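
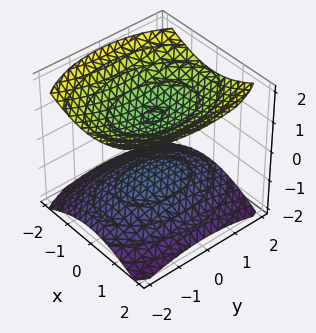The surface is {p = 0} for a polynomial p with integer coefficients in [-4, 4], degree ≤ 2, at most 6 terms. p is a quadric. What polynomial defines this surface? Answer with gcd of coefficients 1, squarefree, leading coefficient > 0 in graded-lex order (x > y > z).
2*x^2 + y^2 - 3*z^2 + 3

(a) I count 2 distinct pieces.
(b) Degree: two separate bowl-shaped sheets opening away from each other; a quadric, so deg p = 2.
(c) Symmetries: mirror symmetry z ↦ −z ⇒ only even powers of z; mirror symmetry x ↦ −x ⇒ only even powers of x; mirror symmetry y ↦ −y ⇒ only even powers of y.
(d) From the axis intercepts and sections: the z-axis gridline crossings are at z ∈ {-1, 1}; no y-intercept at any integer in the box; no x-intercept at any integer in the box.
(e) Assembling these constraints gives the stated polynomial.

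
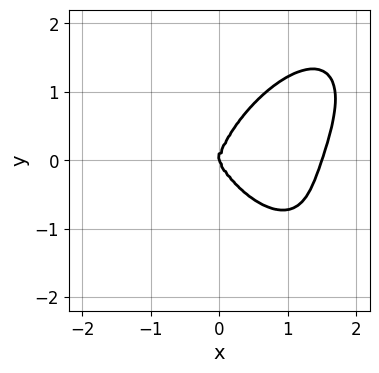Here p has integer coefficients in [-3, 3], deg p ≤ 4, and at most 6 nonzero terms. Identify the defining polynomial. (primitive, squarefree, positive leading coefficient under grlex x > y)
2*x^4 + y^4 - 3*x^3 - x^2*y

1. Degree: a generic line meets the curve in up to 4 points, so deg p = 4.
2. Observable constraints: it meets the x-axis at x = 0 (among the integer gridlines); it crosses the y-axis at the gridline y = 0.
3. Together with the visible shape, these determine p as stated.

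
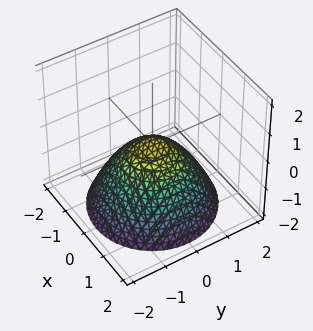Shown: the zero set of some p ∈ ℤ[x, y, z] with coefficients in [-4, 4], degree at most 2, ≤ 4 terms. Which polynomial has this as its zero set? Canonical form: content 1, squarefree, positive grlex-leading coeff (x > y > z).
First, deg p = 2. A paraboloid; a quadric.
Then, symmetries: the surface is invariant under rotation about z: p = q(x² + y², z).
Next, reading off the gridlines: it meets the y-axis at y = 0 (among the integer gridlines); it meets the z-axis at z = 0 (among the integer gridlines); a circular section at z = -2 has radius between 1 and 2.
Finally, together with the visible shape, these determine p as stated.

2*x^2 + 2*y^2 + 3*z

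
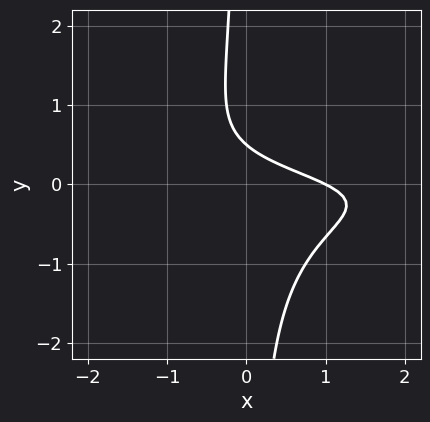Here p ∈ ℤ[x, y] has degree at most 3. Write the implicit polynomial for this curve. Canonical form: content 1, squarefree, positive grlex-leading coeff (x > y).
3*x*y^2 + x + 2*y - 1

1. Degree: a generic line meets the curve in up to 3 points, so deg p = 3.
2. Against the integer gridlines: it crosses the x-axis at the gridline x = 1.
3. The integer polynomial consistent with all of this is the stated p.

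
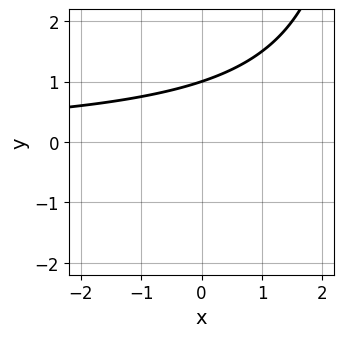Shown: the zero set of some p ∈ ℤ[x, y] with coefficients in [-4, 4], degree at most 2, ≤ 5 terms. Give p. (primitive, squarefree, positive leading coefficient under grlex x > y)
x*y - 3*y + 3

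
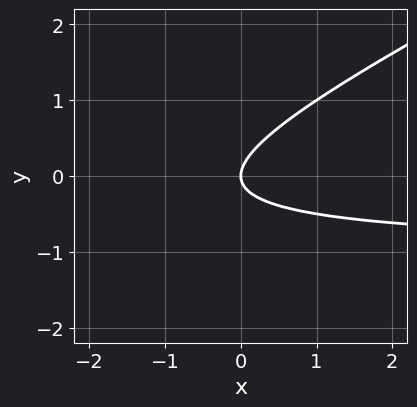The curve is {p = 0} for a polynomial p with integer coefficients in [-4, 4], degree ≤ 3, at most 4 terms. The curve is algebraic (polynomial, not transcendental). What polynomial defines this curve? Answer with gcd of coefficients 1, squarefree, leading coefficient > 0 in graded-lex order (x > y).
x*y - 2*y^2 + x

deg p = 2. A generic line meets the curve in up to 2 points.
Observable constraints: one x-axis crossing is at x = 0; it crosses the y-axis at the gridline y = 0.
Assembling these constraints gives the stated polynomial.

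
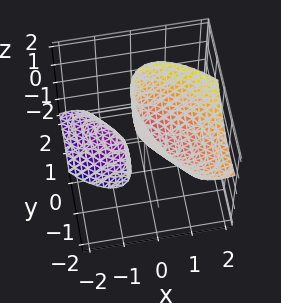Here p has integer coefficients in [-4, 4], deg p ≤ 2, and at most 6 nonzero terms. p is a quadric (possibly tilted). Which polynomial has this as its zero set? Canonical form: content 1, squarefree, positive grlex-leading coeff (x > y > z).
3*x^2 + 3*x*y - 3*x*z + 2*y^2 - z

1. The picture has 2 separate pieces.
2. deg p = 2.
3. From the visible intercepts: it crosses the z-axis at the gridline z = 0; one x-axis crossing is at x = 0; one y-axis crossing is at y = 0.
4. These observations pin down the coefficients.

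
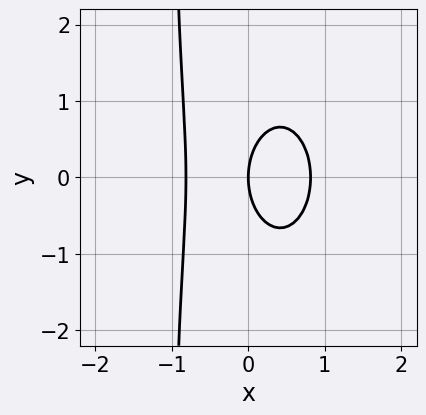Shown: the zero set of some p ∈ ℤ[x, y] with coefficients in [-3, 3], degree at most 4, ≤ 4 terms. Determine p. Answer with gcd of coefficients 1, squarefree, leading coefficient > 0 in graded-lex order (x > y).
3*x^3 + x*y^2 + y^2 - 2*x

The degree is 3 — a generic line meets the curve in up to 3 points.
Symmetries: the y ↦ −y reflection is a symmetry, so y appears only in even powers.
From the axis intercepts and sections: one x-axis crossing is at x = 0; it meets the y-axis at y = 0 (among the integer gridlines).
Solving for integer coefficients yields p as stated.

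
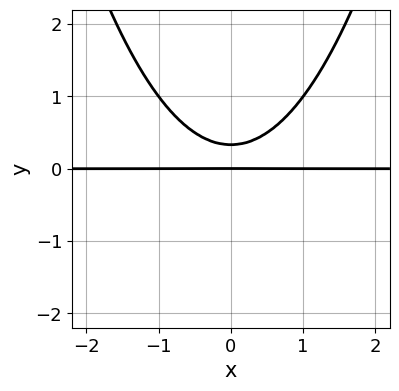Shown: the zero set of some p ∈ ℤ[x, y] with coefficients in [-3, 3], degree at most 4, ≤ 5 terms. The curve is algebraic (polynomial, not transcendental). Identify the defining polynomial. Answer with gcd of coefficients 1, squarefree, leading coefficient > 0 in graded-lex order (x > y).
First, degree: a generic line meets the curve in up to 3 points, so deg p = 3.
Then, symmetries: it's symmetric under x → −x, forcing even powers of x.
Next, checking where it meets the axes: one y-axis crossing is at y = 0; every point of the x-axis in the box is on the curve.
Finally, together with the visible shape, these determine p as stated.

2*x^2*y - 3*y^2 + y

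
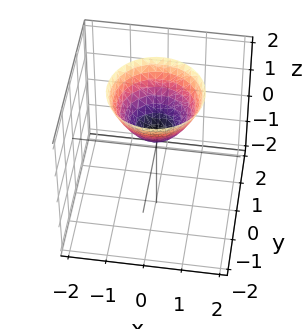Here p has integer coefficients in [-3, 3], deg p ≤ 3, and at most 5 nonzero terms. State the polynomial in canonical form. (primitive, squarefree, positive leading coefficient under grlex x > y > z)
(a) deg p = 2. No degree-1 surface has this shape.
(b) By symmetry, the z-axis is an axis of rotation, so x and y enter only as x² + y².
(c) Reading off the gridlines: a circular section at z = 1 has radius between 0 and 1; no x-intercept at any integer in the box; it misses every integer gridline on the y-axis.
(d) Together with the visible shape, these determine p as stated.

2*x^2 + 2*y^2 - 2*z + 1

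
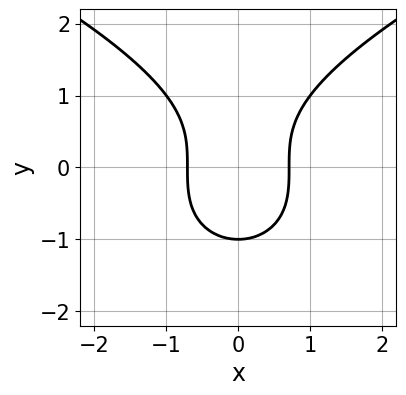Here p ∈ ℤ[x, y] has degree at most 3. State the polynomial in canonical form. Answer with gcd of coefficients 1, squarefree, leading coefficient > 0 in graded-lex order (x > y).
y^3 - 2*x^2 + 1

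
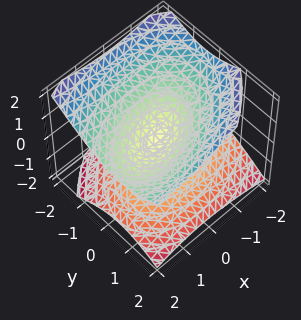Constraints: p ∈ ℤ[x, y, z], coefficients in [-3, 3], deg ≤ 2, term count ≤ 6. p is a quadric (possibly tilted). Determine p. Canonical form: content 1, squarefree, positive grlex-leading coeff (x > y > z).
x^2 - x*y - x*z + 2*y^2 - 3*z^2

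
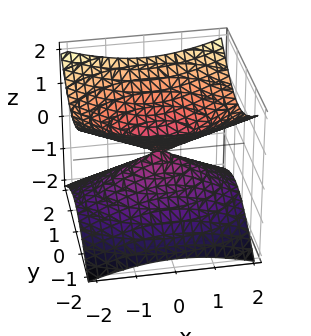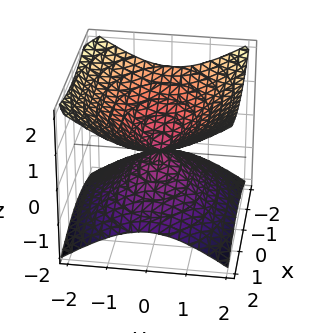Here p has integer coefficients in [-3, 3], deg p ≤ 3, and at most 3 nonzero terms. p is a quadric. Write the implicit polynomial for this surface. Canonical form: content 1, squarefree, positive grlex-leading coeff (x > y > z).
Degree: a double cone through the origin; a quadric, so deg p = 2.
Symmetries: mirror symmetry z ↦ −z ⇒ only even powers of z; the x ↦ −x reflection is a symmetry, so x appears only in even powers; it's symmetric under y → −y, forcing even powers of y.
Observable constraints: it crosses the y-axis at the gridline y = 0; it meets the z-axis at z = 0 (among the integer gridlines).
The integer polynomial consistent with all of this is the stated p.

x^2 + 2*y^2 - 3*z^2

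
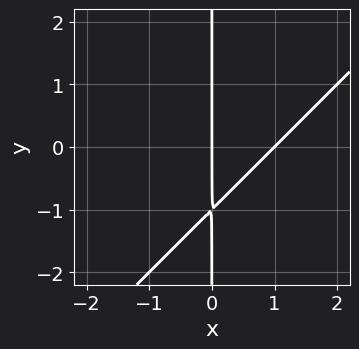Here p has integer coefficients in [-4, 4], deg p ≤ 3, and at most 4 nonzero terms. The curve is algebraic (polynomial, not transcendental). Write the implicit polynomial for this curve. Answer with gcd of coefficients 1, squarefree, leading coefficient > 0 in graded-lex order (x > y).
(a) The degree is 2 — the shape is more complex than any degree-1 curve.
(b) From the axis intercepts and sections: among the integer gridlines, it crosses the x-axis at x ∈ {0, 1}; every point of the y-axis in the box is on the curve.
(c) Fitting integer coefficients to these (and the overall shape) gives p.

x^2 - x*y - x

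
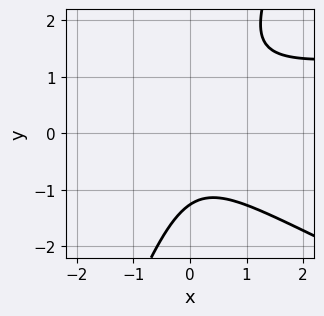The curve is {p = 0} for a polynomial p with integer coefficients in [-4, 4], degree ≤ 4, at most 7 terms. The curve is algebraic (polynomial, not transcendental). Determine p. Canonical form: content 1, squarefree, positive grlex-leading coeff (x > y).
First, degree: the shape is more complex than any degree-2 curve, so deg p = 3.
Then, from the axis intercepts and sections: it misses every integer gridline on the x-axis.
Finally, together with the visible shape, these determine p as stated.

x^2*y + 2*x*y^2 - y^3 - 2*x^2 - 2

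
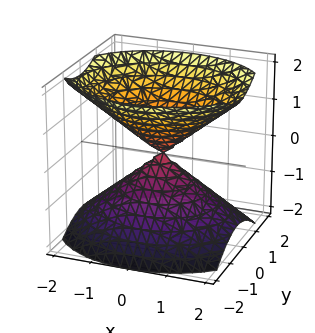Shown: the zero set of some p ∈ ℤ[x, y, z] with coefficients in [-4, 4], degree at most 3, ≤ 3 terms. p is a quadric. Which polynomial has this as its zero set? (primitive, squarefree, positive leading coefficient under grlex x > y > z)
1. The picture has 2 separate pieces. Treating them together as one polynomial.
2. Degree: two nappes meeting at a single point; a quadric, so deg p = 2.
3. Symmetries: it's symmetric under x → −x, forcing even powers of x; mirror symmetry y ↦ −y ⇒ only even powers of y; it's symmetric under z → −z, forcing even powers of z.
4. Reading off the gridlines: it crosses the x-axis at the gridline x = 0; it crosses the y-axis at the gridline y = 0; it meets the z-axis at z = 0 (among the integer gridlines).
5. These observations pin down the coefficients.

2*x^2 + 3*y^2 - 3*z^2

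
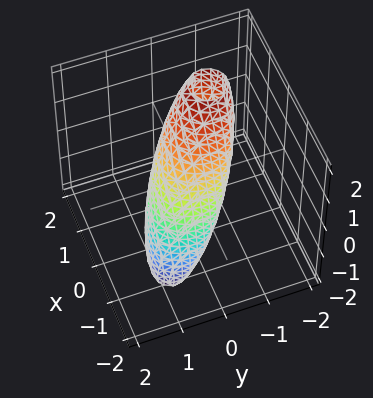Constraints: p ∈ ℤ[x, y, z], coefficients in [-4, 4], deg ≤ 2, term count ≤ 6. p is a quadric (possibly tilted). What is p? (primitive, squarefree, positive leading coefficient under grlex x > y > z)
First, the degree is 2 — the shape is more complex than any degree-1 surface.
Finally, solving for integer coefficients yields p as stated.

3*x^2 - 2*x*z + 3*y^2 + 2*y*z + z^2 - 2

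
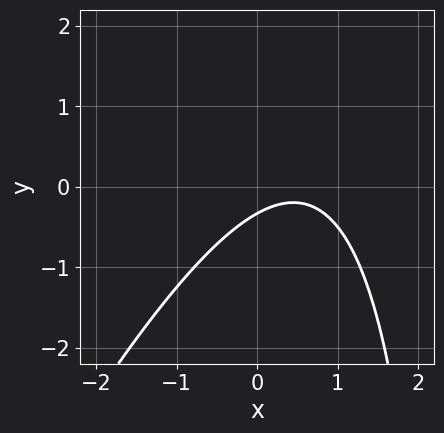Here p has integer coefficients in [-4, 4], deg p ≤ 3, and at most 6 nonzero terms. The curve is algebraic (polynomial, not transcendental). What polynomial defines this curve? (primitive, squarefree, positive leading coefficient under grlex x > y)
1. The degree is 2 — a generic line meets the curve in up to 2 points.
2. From the axis intercepts and sections: it misses every integer gridline on the x-axis.
3. Fitting integer coefficients to these (and the overall shape) gives p.

2*x^2 - x*y - 2*x + 3*y + 1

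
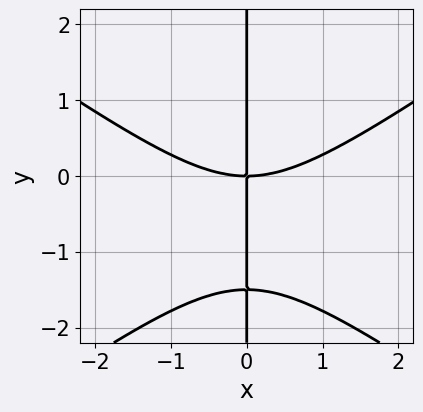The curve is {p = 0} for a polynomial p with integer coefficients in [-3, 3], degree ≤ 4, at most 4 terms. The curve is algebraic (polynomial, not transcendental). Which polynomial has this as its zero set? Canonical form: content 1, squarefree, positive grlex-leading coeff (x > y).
The degree is 3 — the shape is more complex than any degree-2 curve.
Against the integer gridlines: the visible y-axis segment lies entirely on the curve; it crosses the x-axis at the gridline x = 0.
The integer polynomial consistent with all of this is the stated p.

x^3 - 2*x*y^2 - 3*x*y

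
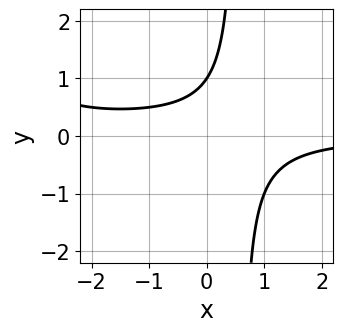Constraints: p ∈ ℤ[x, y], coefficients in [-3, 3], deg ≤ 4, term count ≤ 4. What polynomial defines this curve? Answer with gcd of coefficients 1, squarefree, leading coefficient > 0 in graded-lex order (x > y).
x^2*y + 3*x*y - 2*y + 2

deg p = 3. A generic line meets the curve in up to 3 points.
From the visible intercepts: the curve avoids every integer x-axis point in the box; it meets the y-axis at y = 1 (among the integer gridlines).
Matching integer coefficients to the picture gives p.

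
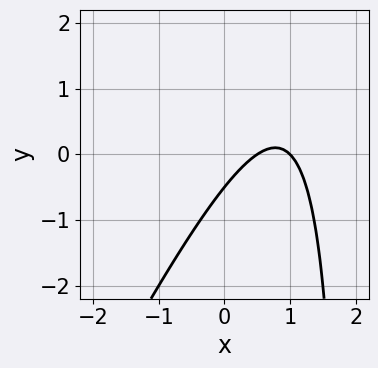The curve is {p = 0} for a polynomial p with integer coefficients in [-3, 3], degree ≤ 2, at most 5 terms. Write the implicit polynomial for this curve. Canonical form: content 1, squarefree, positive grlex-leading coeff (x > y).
2*x^2 - x*y - 3*x + 2*y + 1

First, degree: a generic line meets the curve in up to 2 points, so deg p = 2.
Next, observable constraints: it crosses the x-axis at the gridline x = 1.
Finally, solving for integer coefficients yields p as stated.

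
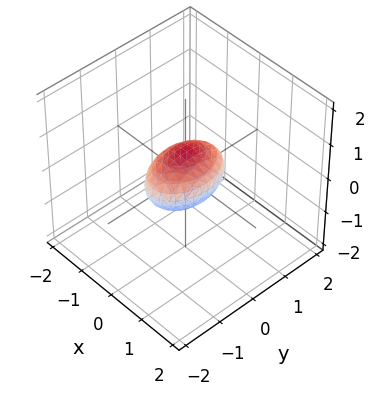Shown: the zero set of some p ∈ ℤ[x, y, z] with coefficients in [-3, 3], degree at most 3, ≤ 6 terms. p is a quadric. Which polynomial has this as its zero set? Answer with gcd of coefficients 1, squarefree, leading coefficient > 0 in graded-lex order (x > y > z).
(a) deg p = 2. A closed, bounded, convex surface; a quadric.
(b) Symmetries: mirror symmetry y ↦ −y ⇒ only even powers of y; the x ↦ −x reflection is a symmetry, so x appears only in even powers; the z ↦ −z reflection is a symmetry, so z appears only in even powers.
(c) Against the integer gridlines: the y-axis gridline crossings are at y ∈ {-1, 1}.
(d) Matching integer coefficients to the picture gives p.

2*x^2 + y^2 + 2*z^2 - 1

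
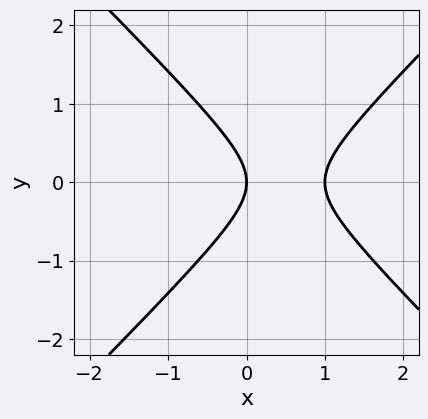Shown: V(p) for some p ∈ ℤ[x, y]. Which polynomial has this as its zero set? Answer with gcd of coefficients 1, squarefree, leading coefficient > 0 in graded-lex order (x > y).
x^2 - y^2 - x

(a) Degree: a generic line meets the curve in up to 2 points, so deg p = 2.
(b) Symmetries: mirror symmetry y ↦ −y ⇒ only even powers of y.
(c) From the visible intercepts: one y-axis crossing is at y = 0; the x-axis gridline crossings are at x ∈ {0, 1}.
(d) Assembling these constraints gives the stated polynomial.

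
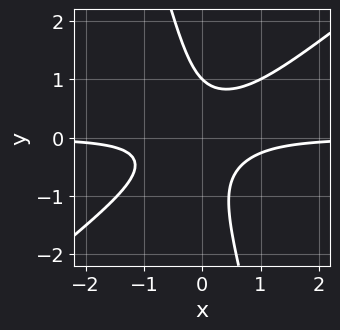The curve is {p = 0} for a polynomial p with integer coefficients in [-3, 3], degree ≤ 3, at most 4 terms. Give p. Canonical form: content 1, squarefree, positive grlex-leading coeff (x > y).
3*x^2*y - 3*x*y^2 - y^3 + 1

(a) deg p = 3. The shape is more complex than any degree-2 curve.
(b) From the axis intercepts and sections: the curve avoids every integer x-axis point in the box; one y-axis crossing is at y = 1.
(c) Assembling these constraints gives the stated polynomial.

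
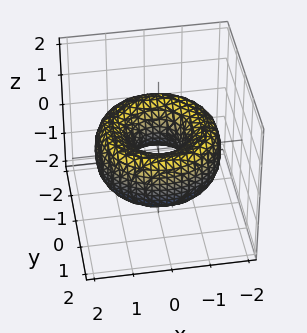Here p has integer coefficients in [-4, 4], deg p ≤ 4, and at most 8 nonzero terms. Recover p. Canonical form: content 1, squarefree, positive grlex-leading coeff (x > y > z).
x^4 + 2*x^2*y^2 + y^4 - 3*x^2 - 3*y^2 + 2*z^2 + 1

deg p = 4. No degree-3 surface has this shape.
Symmetries: rotational symmetry about the z-axis ⇒ p depends on x, y only through x² + y².
From the visible intercepts: it misses every integer gridline on the z-axis; a circular section at z = 0 has radius between 0 and 1.
Assembling these constraints gives the stated polynomial.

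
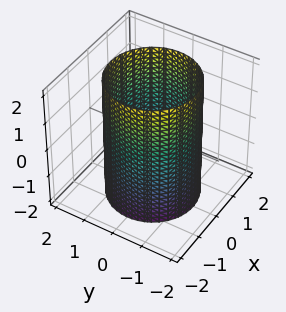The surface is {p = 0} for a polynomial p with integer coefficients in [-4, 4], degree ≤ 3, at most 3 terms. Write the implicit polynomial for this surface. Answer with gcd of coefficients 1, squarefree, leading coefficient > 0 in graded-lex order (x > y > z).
First, the degree is 2 — constant cross-section along one axis; a quadric.
Next, symmetries: it's symmetric under z → −z, forcing even powers of z; rotational symmetry about the z-axis ⇒ p depends on x, y only through x² + y².
Next, from the visible intercepts: no z-intercept at any integer in the box; a circular section at z = 2 has radius between 1 and 2.
Finally, solving for integer coefficients yields p as stated.

x^2 + y^2 - 2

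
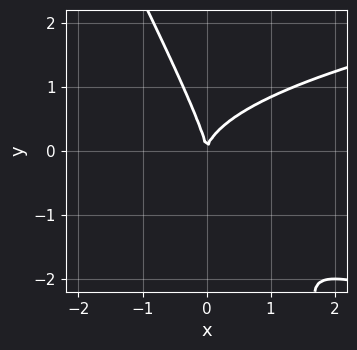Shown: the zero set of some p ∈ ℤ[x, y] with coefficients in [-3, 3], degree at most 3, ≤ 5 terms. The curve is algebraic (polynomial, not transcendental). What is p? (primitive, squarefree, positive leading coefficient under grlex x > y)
2*x*y^2 + y^3 - 2*x^2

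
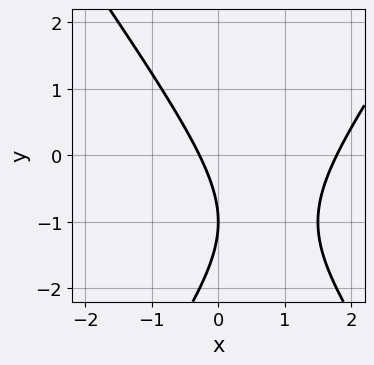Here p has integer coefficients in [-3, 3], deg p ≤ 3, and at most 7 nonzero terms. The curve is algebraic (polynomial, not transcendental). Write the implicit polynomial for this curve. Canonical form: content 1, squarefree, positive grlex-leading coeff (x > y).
The degree is 2 — no degree-1 curve has this shape.
Against the integer gridlines: one y-axis crossing is at y = -1.
Solving for integer coefficients yields p as stated.

2*x^2 - y^2 - 3*x - 2*y - 1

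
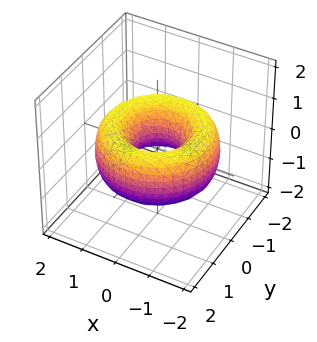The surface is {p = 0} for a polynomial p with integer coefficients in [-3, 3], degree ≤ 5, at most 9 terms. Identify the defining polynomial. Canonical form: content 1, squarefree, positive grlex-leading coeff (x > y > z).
1. The degree is 4 — the shape is more complex than any degree-3 surface.
2. Symmetry: the surface is invariant under rotation about z: p = q(x² + y², z).
3. Observable constraints: it misses every integer gridline on the z-axis; a circular section at z = 0 has radius between 0 and 1.
4. Together with the visible shape, these determine p as stated.

x^4 + 2*x^2*y^2 + y^4 - 3*x^2 - 3*y^2 + 2*z^2 + 1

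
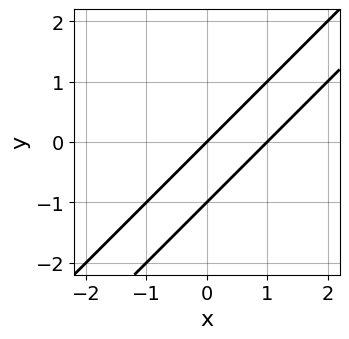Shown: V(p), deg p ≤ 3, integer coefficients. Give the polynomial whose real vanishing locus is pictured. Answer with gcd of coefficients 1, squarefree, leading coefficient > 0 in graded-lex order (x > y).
First, deg p = 2.
Next, checking where it meets the axes: among the integer gridlines, it crosses the y-axis at y ∈ {-1, 0}; among the integer gridlines, it crosses the x-axis at x ∈ {0, 1}.
Finally, solving for integer coefficients yields p as stated.

x^2 - 2*x*y + y^2 - x + y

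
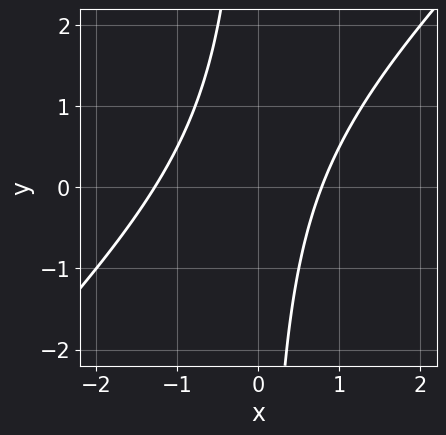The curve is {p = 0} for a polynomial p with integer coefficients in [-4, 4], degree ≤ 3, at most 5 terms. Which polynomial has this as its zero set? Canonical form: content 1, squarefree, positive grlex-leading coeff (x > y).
(a) The degree is 2 — a generic line meets the curve in up to 2 points.
(b) Against the integer gridlines: no y-intercept at any integer in the box.
(c) Together with the visible shape, these determine p as stated.

2*x^2 - 2*x*y + x - 2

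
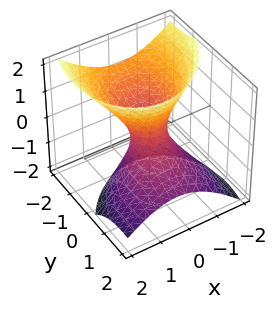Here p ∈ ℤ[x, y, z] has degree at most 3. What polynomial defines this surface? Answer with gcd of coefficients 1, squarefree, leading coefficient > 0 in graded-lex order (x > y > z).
First, deg p = 2.
Next, observable constraints: no z-intercept at any integer in the box.
Finally, the integer polynomial consistent with all of this is the stated p.

3*x^2 - x*y + 2*y^2 + 3*y*z - 2*z^2 - 1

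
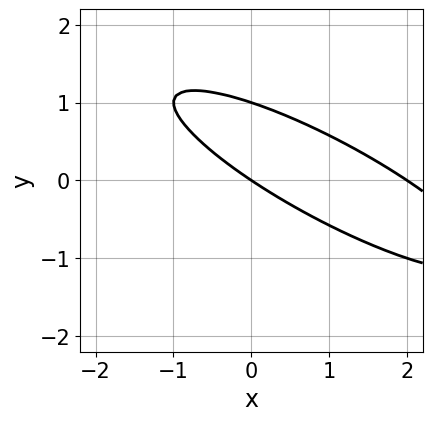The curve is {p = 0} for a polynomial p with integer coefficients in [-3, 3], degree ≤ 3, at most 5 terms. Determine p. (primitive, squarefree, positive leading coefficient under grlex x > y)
x^2 + 3*x*y + 3*y^2 - 2*x - 3*y

1. The degree is 2 — no degree-1 curve has this shape.
2. Reading off the gridlines: the y-axis gridline crossings are at y ∈ {0, 1}; the x-axis gridline crossings are at x ∈ {0, 2}.
3. Fitting integer coefficients to these (and the overall shape) gives p.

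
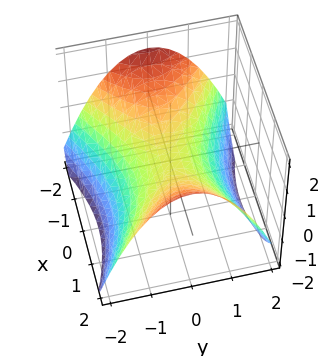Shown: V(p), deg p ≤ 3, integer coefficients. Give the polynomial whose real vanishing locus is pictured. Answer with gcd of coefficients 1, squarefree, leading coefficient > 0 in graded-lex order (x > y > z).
x^2 - 2*y^2 - 3*z

Degree: a saddle surface; a quadric, so deg p = 2.
Symmetries: it's symmetric under y → −y, forcing even powers of y; mirror symmetry x ↦ −x ⇒ only even powers of x.
From the visible intercepts: one z-axis crossing is at z = 0; it crosses the y-axis at the gridline y = 0.
Matching integer coefficients to the picture gives p.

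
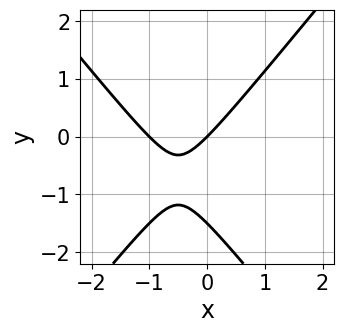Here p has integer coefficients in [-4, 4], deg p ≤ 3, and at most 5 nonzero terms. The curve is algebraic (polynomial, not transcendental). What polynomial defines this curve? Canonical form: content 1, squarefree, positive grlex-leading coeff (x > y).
3*x^2 - 2*y^2 + 3*x - 3*y

The degree is 2 — no degree-1 curve has this shape.
Checking where it meets the axes: the x-axis gridline crossings are at x ∈ {-1, 0}; one y-axis crossing is at y = 0.
Assembling these constraints gives the stated polynomial.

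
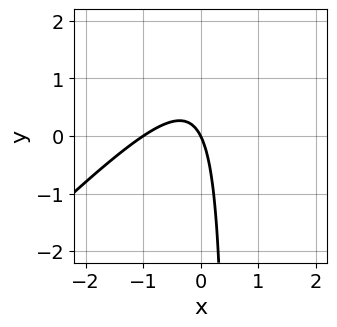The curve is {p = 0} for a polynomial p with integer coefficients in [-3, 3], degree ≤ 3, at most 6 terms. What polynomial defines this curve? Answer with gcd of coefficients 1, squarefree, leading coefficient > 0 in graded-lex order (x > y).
1. Degree: the shape is more complex than any degree-1 curve, so deg p = 2.
2. Checking where it meets the axes: it meets the y-axis at y = 0 (among the integer gridlines); the x-axis gridline crossings are at x ∈ {-1, 0}.
3. Fitting integer coefficients to these (and the overall shape) gives p.

2*x^2 - 2*x*y + 2*x + y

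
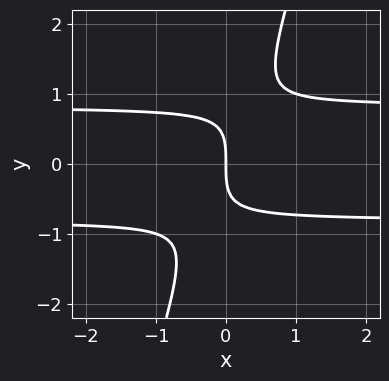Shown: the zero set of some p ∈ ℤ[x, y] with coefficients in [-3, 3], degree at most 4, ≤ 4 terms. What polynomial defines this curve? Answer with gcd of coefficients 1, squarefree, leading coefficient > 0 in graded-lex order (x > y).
3*x*y^2 - y^3 - 2*x

First, deg p = 3. A generic line meets the curve in up to 3 points.
Next, from the visible intercepts: it meets the x-axis at x = 0 (among the integer gridlines); it meets the y-axis at y = 0 (among the integer gridlines).
Finally, together with the visible shape, these determine p as stated.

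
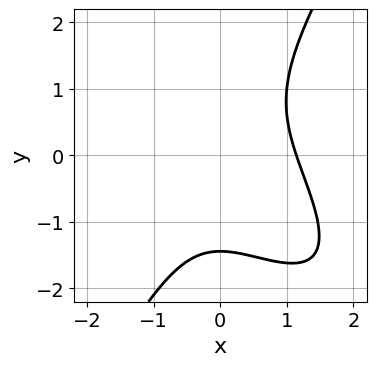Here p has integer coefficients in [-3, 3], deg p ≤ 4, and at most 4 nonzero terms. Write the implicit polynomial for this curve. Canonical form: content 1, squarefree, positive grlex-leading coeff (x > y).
2*x^3 + 2*x^2*y - y^3 - 3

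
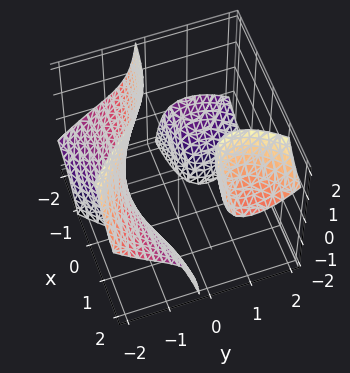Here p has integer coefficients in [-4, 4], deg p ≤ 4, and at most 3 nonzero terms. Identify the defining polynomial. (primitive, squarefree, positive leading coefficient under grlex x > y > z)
There are 3 components. Treating them together as one polynomial.
deg p = 3. The shape is more complex than any degree-2 surface.
Checking where it meets the axes: no z-intercept at any integer in the box; no x-intercept at any integer in the box.
These observations pin down the coefficients.

2*x*y*z - y^3 - 2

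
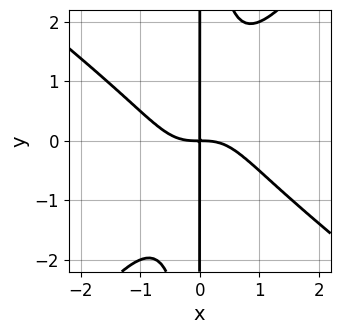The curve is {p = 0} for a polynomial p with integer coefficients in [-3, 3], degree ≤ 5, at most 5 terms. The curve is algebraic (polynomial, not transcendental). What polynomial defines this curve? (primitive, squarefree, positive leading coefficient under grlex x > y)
2*x^4 + x^3*y - 2*x^2*y^2 + 2*x*y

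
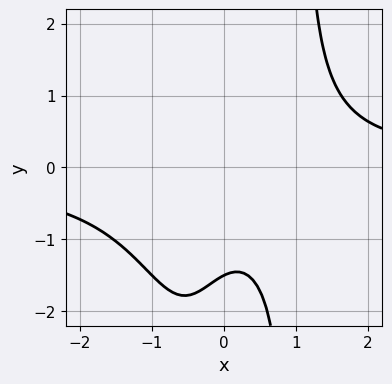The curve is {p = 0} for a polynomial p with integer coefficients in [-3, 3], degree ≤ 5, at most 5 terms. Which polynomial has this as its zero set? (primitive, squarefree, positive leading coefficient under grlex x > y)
2*x^3*y - 2*x^2 + x - 2*y - 3

The degree is 4 — no degree-3 curve has this shape.
Checking where it meets the axes: no x-intercept at any integer in the box.
Fitting integer coefficients to these (and the overall shape) gives p.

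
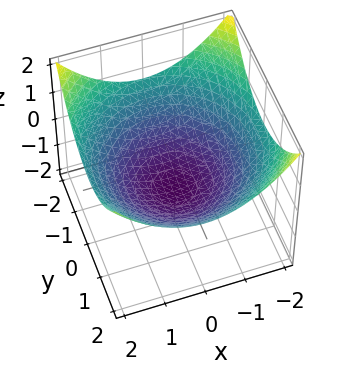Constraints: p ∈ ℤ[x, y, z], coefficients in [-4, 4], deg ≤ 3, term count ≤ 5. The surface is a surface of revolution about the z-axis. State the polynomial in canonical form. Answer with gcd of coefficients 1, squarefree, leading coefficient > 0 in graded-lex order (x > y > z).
x^2 + y^2 - 3*z - 3

First, the degree is 2 — a generic line meets the surface in up to 2 points.
Then, by symmetry, the z-axis is an axis of rotation, so x and y enter only as x² + y².
Next, against the integer gridlines: a circular section at z = 0 has radius between 1 and 2; one z-axis crossing is at z = -1.
Finally, these observations pin down the coefficients.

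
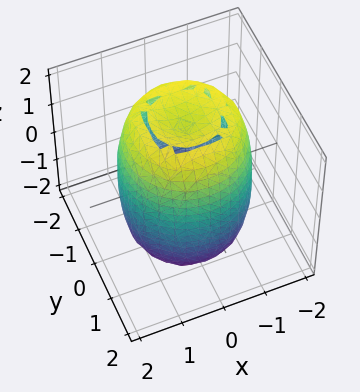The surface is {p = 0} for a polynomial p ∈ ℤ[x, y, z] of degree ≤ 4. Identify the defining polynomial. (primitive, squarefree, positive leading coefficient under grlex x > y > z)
2*x^4 + 4*x^2*y^2 + 2*y^4 - 3*x^2 - 3*y^2 + z^2 - 3

(a) Degree: the shape is more complex than any degree-3 surface, so deg p = 4.
(b) Symmetries: every cross-section ⟂ z is a circle, so x, y appear only via x² + y².
(c) Checking where it meets the axes: a circular section at z = 0 has radius between 1 and 2.
(d) Solving for integer coefficients yields p as stated.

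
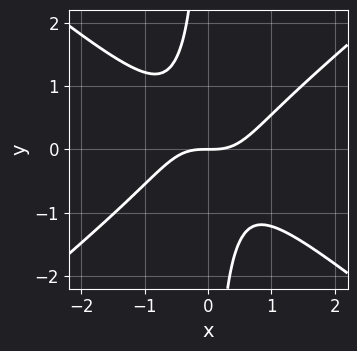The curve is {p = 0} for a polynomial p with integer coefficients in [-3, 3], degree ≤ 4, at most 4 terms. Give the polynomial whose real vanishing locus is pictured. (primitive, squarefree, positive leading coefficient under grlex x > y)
2*x^3 - 3*x*y^2 - 2*y

First, the degree is 3 — a generic line meets the curve in up to 3 points.
Then, from the visible intercepts: it crosses the x-axis at the gridline x = 0; it crosses the y-axis at the gridline y = 0.
Finally, putting this together gives p.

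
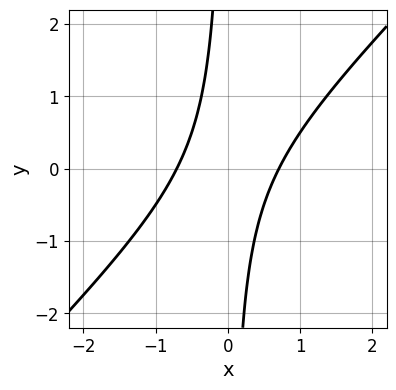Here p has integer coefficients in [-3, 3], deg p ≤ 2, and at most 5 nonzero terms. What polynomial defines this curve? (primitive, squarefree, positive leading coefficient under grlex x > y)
1. The degree is 2 — no degree-1 curve has this shape.
2. Against the integer gridlines: it misses every integer gridline on the y-axis.
3. The integer polynomial consistent with all of this is the stated p.

2*x^2 - 2*x*y - 1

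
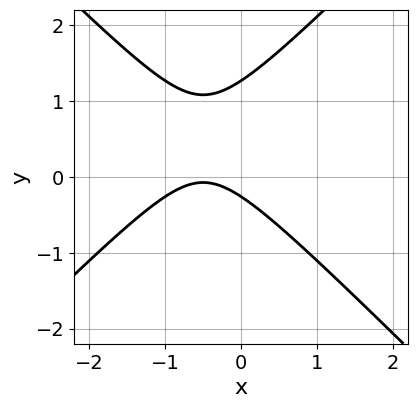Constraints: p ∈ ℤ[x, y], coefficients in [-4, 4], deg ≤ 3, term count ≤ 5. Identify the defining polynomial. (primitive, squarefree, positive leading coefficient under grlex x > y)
3*x^2 - 3*y^2 + 3*x + 3*y + 1

1. deg p = 2. A generic line meets the curve in up to 2 points.
2. Checking where it meets the axes: it misses every integer gridline on the x-axis.
3. Fitting integer coefficients to these (and the overall shape) gives p.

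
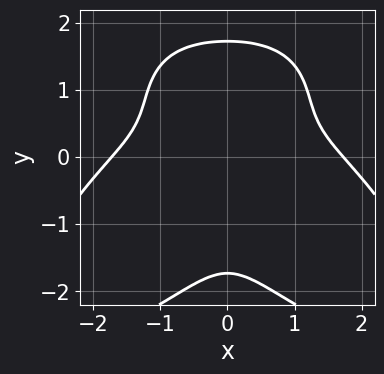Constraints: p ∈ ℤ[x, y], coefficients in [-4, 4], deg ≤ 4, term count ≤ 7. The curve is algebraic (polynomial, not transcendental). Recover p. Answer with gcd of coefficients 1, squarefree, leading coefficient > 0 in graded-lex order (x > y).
1. deg p = 4.
2. Symmetries: mirror symmetry x ↦ −x ⇒ only even powers of x.
3. Matching integer coefficients to the picture gives p.

x^4 + y^4 + 3*x^2*y - 3*x^2 - 3*y^2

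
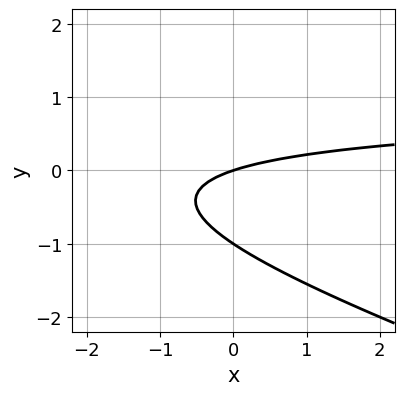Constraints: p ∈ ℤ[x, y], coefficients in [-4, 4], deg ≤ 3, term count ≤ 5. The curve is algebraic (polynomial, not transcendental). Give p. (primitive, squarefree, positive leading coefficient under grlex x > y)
First, deg p = 2. A generic line meets the curve in up to 2 points.
Then, reading off the gridlines: it crosses the x-axis at the gridline x = 0; the y-axis gridline crossings are at y ∈ {-1, 0}.
Finally, these observations pin down the coefficients.

x*y + 3*y^2 - x + 3*y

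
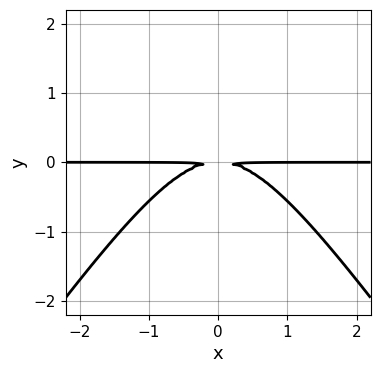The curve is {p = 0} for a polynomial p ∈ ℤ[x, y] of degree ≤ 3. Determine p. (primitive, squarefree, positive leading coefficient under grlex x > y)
2*x^2*y - y^3 + 3*y^2

deg p = 3.
Symmetries: mirror symmetry x ↦ −x ⇒ only even powers of x.
Against the integer gridlines: every point of the x-axis in the box is on the curve.
The integer polynomial consistent with all of this is the stated p.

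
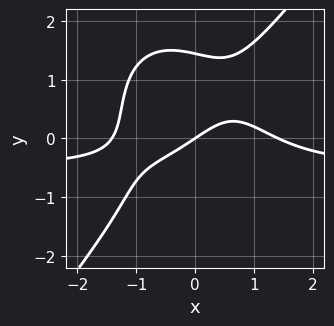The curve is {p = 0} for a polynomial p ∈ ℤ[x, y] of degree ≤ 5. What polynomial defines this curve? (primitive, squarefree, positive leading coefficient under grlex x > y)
2*x^3*y - y^4 + x^3 - 2*x + 3*y

1. deg p = 4. No degree-3 curve has this shape.
2. From the visible intercepts: it crosses the x-axis at the gridline x = 0; one y-axis crossing is at y = 0.
3. These observations pin down the coefficients.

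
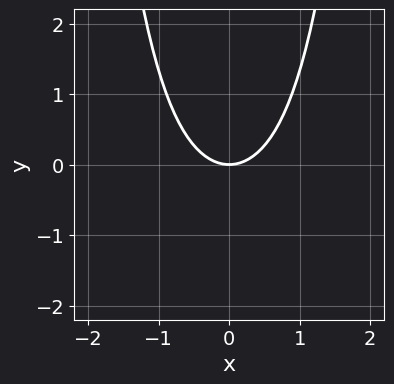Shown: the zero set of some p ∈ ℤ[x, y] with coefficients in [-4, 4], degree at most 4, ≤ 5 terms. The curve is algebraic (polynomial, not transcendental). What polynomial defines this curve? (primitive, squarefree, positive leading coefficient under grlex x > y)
x^4 + 3*x^2 - 3*y

1. Degree: a generic line meets the curve in up to 4 points, so deg p = 4.
2. Symmetries: mirror symmetry x ↦ −x ⇒ only even powers of x.
3. From the visible intercepts: it crosses the y-axis at the gridline y = 0; it crosses the x-axis at the gridline x = 0.
4. These observations pin down the coefficients.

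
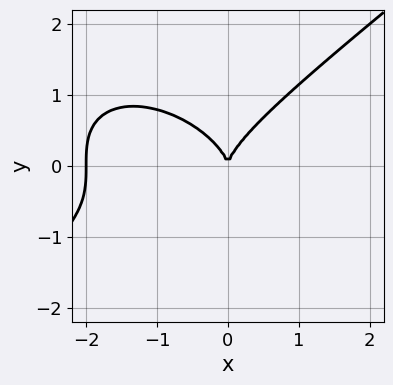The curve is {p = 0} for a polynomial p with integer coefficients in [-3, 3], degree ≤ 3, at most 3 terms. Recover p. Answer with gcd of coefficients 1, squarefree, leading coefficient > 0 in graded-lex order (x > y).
x^3 - 2*y^3 + 2*x^2

(a) Degree: no degree-2 curve has this shape, so deg p = 3.
(b) Checking where it meets the axes: among the integer gridlines, it crosses the x-axis at x ∈ {-2, 0}; it crosses the y-axis at the gridline y = 0.
(c) Assembling these constraints gives the stated polynomial.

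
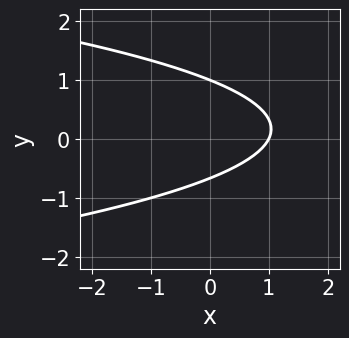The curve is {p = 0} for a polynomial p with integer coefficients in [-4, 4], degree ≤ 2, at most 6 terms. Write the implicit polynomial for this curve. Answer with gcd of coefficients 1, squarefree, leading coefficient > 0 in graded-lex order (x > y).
3*y^2 + 2*x - y - 2

deg p = 2. The shape is more complex than any degree-1 curve.
Checking where it meets the axes: it meets the x-axis at x = 1 (among the integer gridlines); one y-axis crossing is at y = 1.
Fitting integer coefficients to these (and the overall shape) gives p.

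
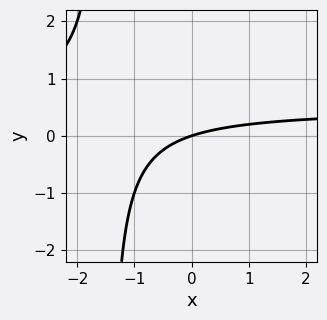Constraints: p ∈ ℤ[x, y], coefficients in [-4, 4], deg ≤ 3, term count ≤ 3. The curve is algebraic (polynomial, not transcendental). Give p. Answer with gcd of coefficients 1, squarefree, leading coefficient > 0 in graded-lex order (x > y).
2*x*y - x + 3*y

First, deg p = 2.
Then, from the axis intercepts and sections: it meets the y-axis at y = 0 (among the integer gridlines); one x-axis crossing is at x = 0.
Finally, putting this together gives p.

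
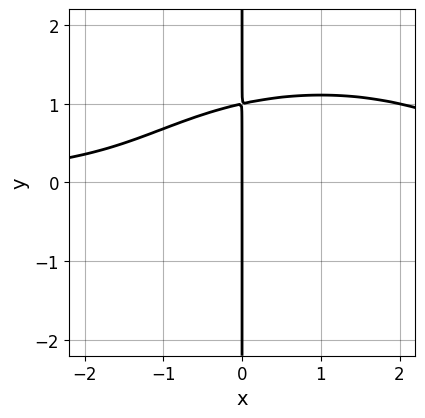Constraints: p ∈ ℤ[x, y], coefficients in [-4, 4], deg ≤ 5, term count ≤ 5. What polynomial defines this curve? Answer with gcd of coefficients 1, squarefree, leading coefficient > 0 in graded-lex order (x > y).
1. deg p = 4. The shape is more complex than any degree-3 curve.
2. Observable constraints: one x-axis crossing is at x = 0; the visible y-axis segment lies entirely on the curve.
3. Together with the visible shape, these determine p as stated.

x^3*y + 3*x*y^3 - 2*x^2*y - 3*x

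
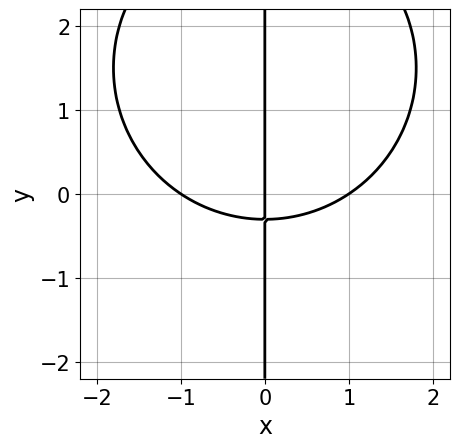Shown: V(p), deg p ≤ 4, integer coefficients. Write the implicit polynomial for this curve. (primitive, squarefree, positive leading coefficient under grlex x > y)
x^3 + x*y^2 - 3*x*y - x

1. The degree is 3 — the shape is more complex than any degree-2 curve.
2. Reading off the gridlines: the visible y-axis segment lies entirely on the curve; the x-axis gridline crossings are at x ∈ {-1, 0, 1}.
3. Putting this together gives p.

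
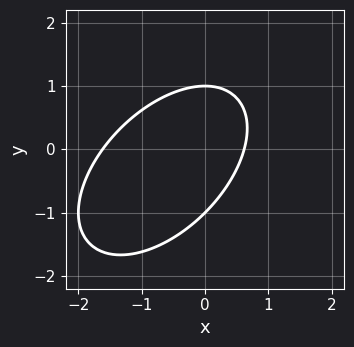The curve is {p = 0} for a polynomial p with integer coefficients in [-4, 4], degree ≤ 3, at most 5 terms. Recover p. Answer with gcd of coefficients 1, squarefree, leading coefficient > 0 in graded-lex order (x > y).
deg p = 2. No degree-1 curve has this shape.
Observable constraints: among the integer gridlines, it crosses the y-axis at y ∈ {-1, 1}.
Putting this together gives p.

x^2 - x*y + y^2 + x - 1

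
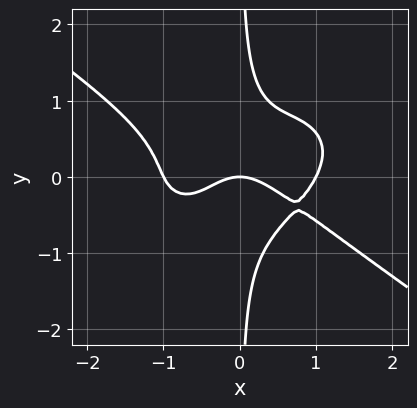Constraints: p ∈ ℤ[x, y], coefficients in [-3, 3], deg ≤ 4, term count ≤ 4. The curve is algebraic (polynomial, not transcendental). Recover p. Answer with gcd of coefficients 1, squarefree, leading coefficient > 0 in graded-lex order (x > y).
(a) deg p = 4.
(b) Observable constraints: the x-axis gridline crossings are at x ∈ {-1, 0, 1}; it crosses the y-axis at the gridline y = 0.
(c) These observations pin down the coefficients.

x^4 + 3*x*y^3 - x^2 - y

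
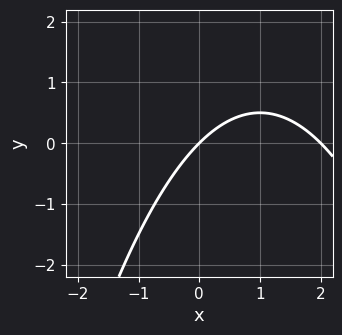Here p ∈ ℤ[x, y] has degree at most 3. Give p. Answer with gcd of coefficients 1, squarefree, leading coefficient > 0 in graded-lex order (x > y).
x^2 - 2*x + 2*y

1. The degree is 2 — the shape is more complex than any degree-1 curve.
2. Reading off the gridlines: among the integer gridlines, it crosses the x-axis at x ∈ {0, 2}; it crosses the y-axis at the gridline y = 0.
3. Fitting integer coefficients to these (and the overall shape) gives p.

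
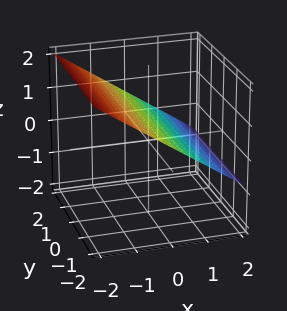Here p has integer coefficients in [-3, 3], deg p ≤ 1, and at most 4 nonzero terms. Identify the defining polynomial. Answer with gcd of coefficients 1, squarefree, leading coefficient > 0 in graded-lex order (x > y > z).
2*x + 3*z - 2

(a) The degree is 1 — the surface is flat (a plane).
(b) From the axis intercepts and sections: it meets the x-axis at x = 1 (among the integer gridlines); no y-intercept at any integer in the box.
(c) Matching integer coefficients to the picture gives p.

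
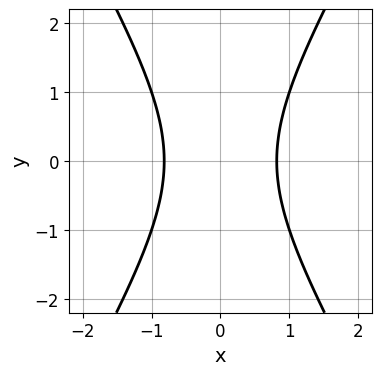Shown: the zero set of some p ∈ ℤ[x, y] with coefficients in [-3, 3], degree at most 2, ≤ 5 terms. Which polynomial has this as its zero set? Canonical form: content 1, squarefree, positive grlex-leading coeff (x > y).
deg p = 2.
Symmetries: mirror symmetry x ↦ −x ⇒ only even powers of x; mirror symmetry y ↦ −y ⇒ only even powers of y.
Against the integer gridlines: the curve avoids every integer y-axis point in the box.
Assembling these constraints gives the stated polynomial.

3*x^2 - y^2 - 2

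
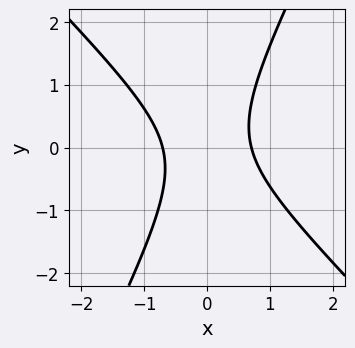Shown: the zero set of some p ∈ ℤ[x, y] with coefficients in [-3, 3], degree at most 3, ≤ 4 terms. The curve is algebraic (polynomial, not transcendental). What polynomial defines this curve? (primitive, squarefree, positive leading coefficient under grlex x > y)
First, the degree is 2 — a generic line meets the curve in up to 2 points.
Next, from the axis intercepts and sections: no y-intercept at any integer in the box.
Finally, together with the visible shape, these determine p as stated.

2*x^2 + x*y - y^2 - 1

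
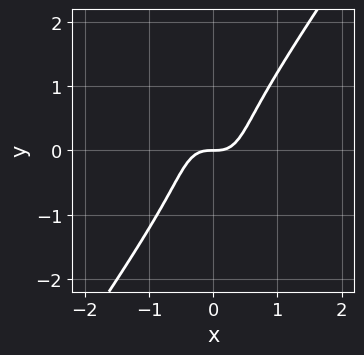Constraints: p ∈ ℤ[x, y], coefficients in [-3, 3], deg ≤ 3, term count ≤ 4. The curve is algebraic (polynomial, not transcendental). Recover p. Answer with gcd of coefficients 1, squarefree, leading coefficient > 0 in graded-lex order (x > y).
1. The degree is 3 — no degree-2 curve has this shape.
2. Checking where it meets the axes: it meets the y-axis at y = 0 (among the integer gridlines); one x-axis crossing is at x = 0.
3. Assembling these constraints gives the stated polynomial.

3*x^3 - y^3 - y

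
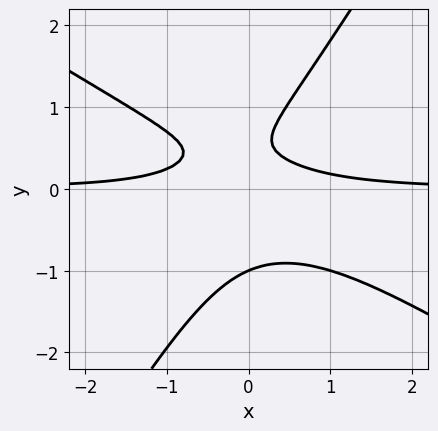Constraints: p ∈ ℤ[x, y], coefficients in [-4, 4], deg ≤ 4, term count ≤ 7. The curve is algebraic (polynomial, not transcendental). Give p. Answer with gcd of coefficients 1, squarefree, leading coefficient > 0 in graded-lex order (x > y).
1. Degree: no degree-2 curve has this shape, so deg p = 3.
2. Against the integer gridlines: the curve avoids every integer x-axis point in the box; one y-axis crossing is at y = -1.
3. Fitting integer coefficients to these (and the overall shape) gives p.

3*x^2*y + 3*x*y^2 - 3*y^3 + 2*y - 1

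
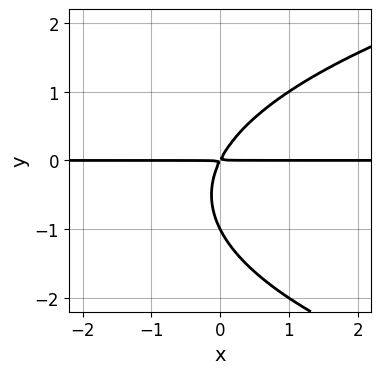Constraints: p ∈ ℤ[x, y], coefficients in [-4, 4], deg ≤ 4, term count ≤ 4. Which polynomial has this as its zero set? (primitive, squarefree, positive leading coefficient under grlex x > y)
y^3 - 2*x*y + y^2

The degree is 3 — the shape is more complex than any degree-2 curve.
Observable constraints: it meets the y-axis at y = -1 (among the integer gridlines); every point of the x-axis in the box is on the curve.
Putting this together gives p.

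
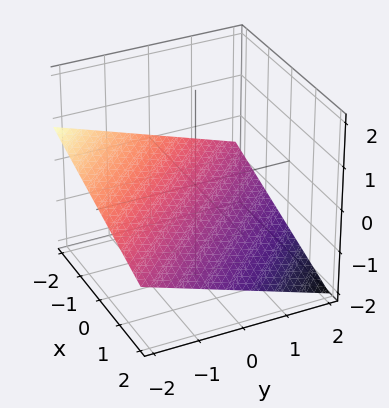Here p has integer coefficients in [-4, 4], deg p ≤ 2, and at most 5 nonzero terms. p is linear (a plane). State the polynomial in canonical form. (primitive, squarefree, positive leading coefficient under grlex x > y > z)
x + y + 3*z + 2

Degree: every cross-section is a straight line — this is a plane, so deg p = 1.
Checking where it meets the axes: one x-axis crossing is at x = -2; it meets the y-axis at y = -2 (among the integer gridlines).
Assembling these constraints gives the stated polynomial.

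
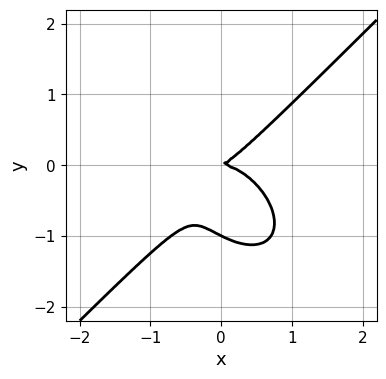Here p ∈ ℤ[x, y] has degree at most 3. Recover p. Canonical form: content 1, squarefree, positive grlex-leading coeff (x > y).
2*x^3 - 2*y^3 + x*y - 2*y^2

1. Degree: the shape is more complex than any degree-2 curve, so deg p = 3.
2. Against the integer gridlines: it crosses the x-axis at the gridline x = 0; the y-axis gridline crossings are at y ∈ {-1, 0}.
3. Matching integer coefficients to the picture gives p.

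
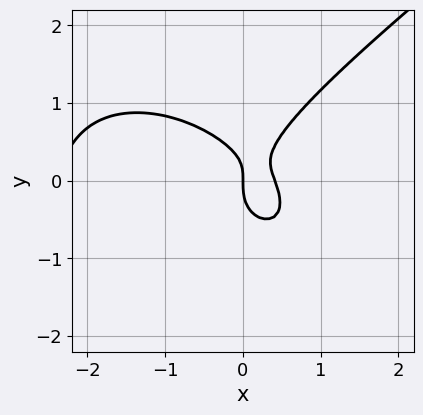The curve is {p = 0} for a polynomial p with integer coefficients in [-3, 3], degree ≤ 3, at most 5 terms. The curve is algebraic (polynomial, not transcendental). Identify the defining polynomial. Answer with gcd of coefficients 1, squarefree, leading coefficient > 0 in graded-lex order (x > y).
x^3 - 2*y^3 + 2*x^2 + x*y - x

First, degree: no degree-2 curve has this shape, so deg p = 3.
Next, observable constraints: one x-axis crossing is at x = 0; it meets the y-axis at y = 0 (among the integer gridlines).
Finally, solving for integer coefficients yields p as stated.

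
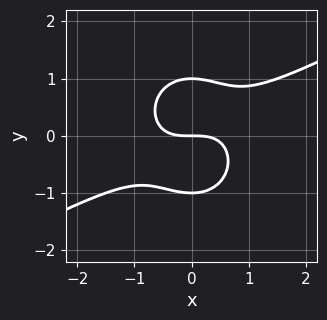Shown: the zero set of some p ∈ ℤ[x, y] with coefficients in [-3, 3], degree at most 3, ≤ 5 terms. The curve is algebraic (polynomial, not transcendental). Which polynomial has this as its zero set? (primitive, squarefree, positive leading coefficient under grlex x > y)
2*x^3 - 3*x^2*y - 3*y^3 + 3*y

1. Degree: the shape is more complex than any degree-2 curve, so deg p = 3.
2. Checking where it meets the axes: among the integer gridlines, it crosses the y-axis at y ∈ {-1, 0, 1}; it crosses the x-axis at the gridline x = 0.
3. Fitting integer coefficients to these (and the overall shape) gives p.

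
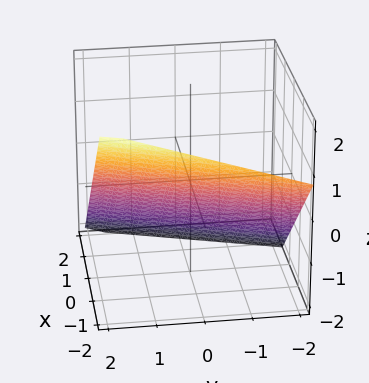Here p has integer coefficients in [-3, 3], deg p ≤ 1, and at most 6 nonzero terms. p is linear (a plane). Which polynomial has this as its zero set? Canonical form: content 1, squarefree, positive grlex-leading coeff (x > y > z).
(a) Degree: every cross-section is a straight line — this is a plane, so deg p = 1.
(b) Checking where it meets the axes: it crosses the y-axis at the gridline y = 2.
(c) The integer polynomial consistent with all of this is the stated p.

3*x - y + 3*z + 2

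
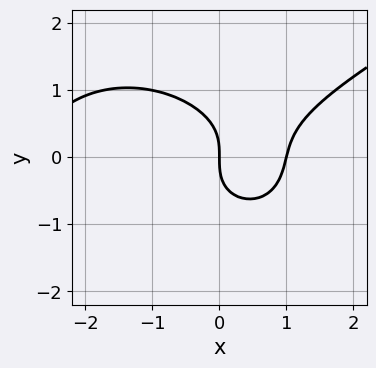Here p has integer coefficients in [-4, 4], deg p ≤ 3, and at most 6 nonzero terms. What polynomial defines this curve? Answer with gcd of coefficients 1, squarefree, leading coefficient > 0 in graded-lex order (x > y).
1. deg p = 3.
2. Reading off the gridlines: one y-axis crossing is at y = 0; the x-axis gridline crossings are at x ∈ {0, 1}.
3. Putting this together gives p.

x^3 - x^2*y - 3*y^3 + 2*x^2 - 3*x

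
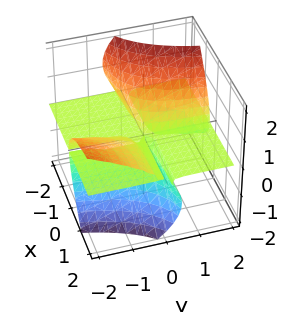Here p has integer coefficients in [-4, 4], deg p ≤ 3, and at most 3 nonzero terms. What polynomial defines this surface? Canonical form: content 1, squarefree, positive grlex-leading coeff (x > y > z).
x*y*z + x*z^2 + z^3

The picture has 2 separate pieces. Treating them together as one polynomial.
The degree is 3 — the shape is more complex than any degree-2 surface.
Checking where it meets the axes: one z-axis crossing is at z = 0; the visible y-axis segment lies entirely on the surface; the visible x-axis segment lies entirely on the surface.
Solving for integer coefficients yields p as stated.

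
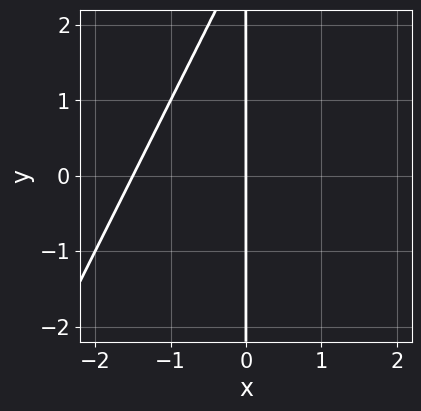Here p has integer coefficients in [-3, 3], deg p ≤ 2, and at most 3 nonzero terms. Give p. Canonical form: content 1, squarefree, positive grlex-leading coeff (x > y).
2*x^2 - x*y + 3*x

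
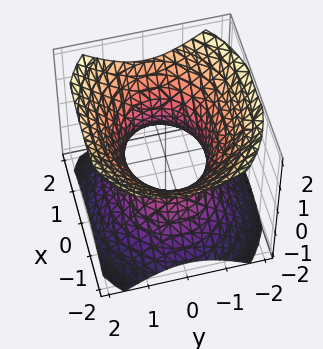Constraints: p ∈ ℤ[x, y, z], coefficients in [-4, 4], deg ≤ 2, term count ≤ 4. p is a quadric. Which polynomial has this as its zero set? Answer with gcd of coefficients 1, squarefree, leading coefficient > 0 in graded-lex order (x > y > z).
(a) The degree is 2 — one connected sheet with a waist; a quadric.
(b) Symmetries: the x ↦ −x reflection is a symmetry, so x appears only in even powers; mirror symmetry z ↦ −z ⇒ only even powers of z; mirror symmetry y ↦ −y ⇒ only even powers of y.
(c) From the axis intercepts and sections: it misses every integer gridline on the z-axis; the y-axis gridline crossings are at y ∈ {-1, 1}.
(d) Solving for integer coefficients yields p as stated.

2*x^2 + 3*y^2 - 3*z^2 - 3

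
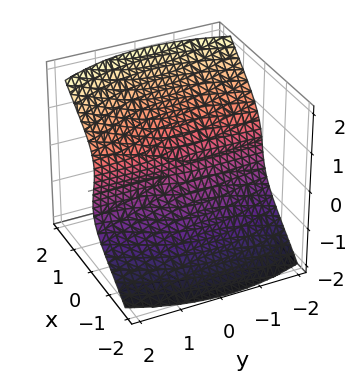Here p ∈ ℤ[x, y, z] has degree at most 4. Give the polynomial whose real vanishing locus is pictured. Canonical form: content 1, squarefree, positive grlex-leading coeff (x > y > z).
3*x^3 + 2*x*y^2 - 3*z^3 + y*z + x

1. deg p = 3.
2. Reading off the gridlines: one x-axis crossing is at x = 0; it crosses the z-axis at the gridline z = 0; every point of the y-axis in the box is on the surface.
3. Fitting integer coefficients to these (and the overall shape) gives p.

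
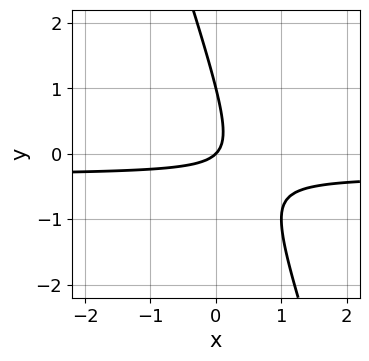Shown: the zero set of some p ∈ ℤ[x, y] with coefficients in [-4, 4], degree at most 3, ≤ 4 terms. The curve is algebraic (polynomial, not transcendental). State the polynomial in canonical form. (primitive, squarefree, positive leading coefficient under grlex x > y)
3*x*y + y^2 + x - y

1. deg p = 2. The shape is more complex than any degree-1 curve.
2. Against the integer gridlines: it crosses the x-axis at the gridline x = 0; among the integer gridlines, it crosses the y-axis at y ∈ {0, 1}.
3. Solving for integer coefficients yields p as stated.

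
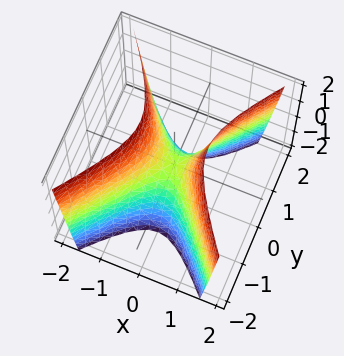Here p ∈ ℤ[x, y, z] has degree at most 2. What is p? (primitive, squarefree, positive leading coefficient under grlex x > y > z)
3*x^2 - 2*y^2 - z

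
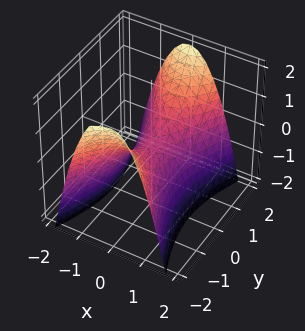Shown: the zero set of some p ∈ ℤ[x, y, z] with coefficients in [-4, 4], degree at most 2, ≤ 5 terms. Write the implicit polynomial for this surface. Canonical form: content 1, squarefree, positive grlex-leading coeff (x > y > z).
3*x^2 - y^2 + 2*z

First, degree: a saddle surface; a quadric, so deg p = 2.
Next, symmetries: it's symmetric under x → −x, forcing even powers of x; the y ↦ −y reflection is a symmetry, so y appears only in even powers.
Then, checking where it meets the axes: it crosses the y-axis at the gridline y = 0; it crosses the x-axis at the gridline x = 0; it crosses the z-axis at the gridline z = 0.
Finally, assembling these constraints gives the stated polynomial.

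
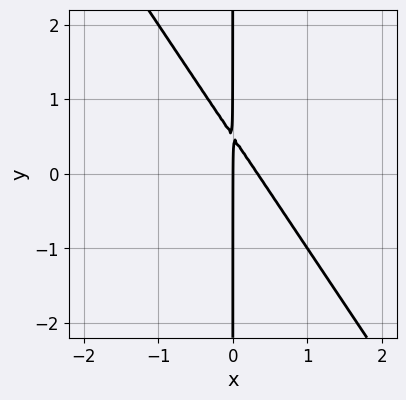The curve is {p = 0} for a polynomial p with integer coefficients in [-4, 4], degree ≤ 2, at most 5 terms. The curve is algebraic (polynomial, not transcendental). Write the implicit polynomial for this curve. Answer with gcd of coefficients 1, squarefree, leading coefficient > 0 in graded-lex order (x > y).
3*x^2 + 2*x*y - x

1. deg p = 2.
2. Observable constraints: the visible y-axis segment lies entirely on the curve; it crosses the x-axis at the gridline x = 0.
3. Fitting integer coefficients to these (and the overall shape) gives p.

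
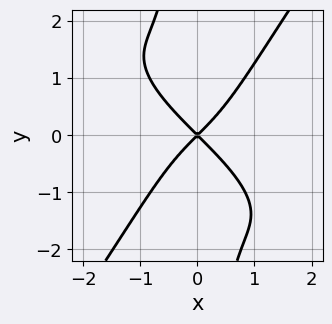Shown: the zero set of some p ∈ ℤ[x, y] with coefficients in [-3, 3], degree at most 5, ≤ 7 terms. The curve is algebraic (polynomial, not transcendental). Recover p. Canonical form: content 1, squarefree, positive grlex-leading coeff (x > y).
2*x^4 + 3*x^3*y - 2*x*y^3 + 3*x^2 - 3*y^2

First, the degree is 4 — a generic line meets the curve in up to 4 points.
Then, reading off the gridlines: it crosses the y-axis at the gridline y = 0; one x-axis crossing is at x = 0.
Finally, assembling these constraints gives the stated polynomial.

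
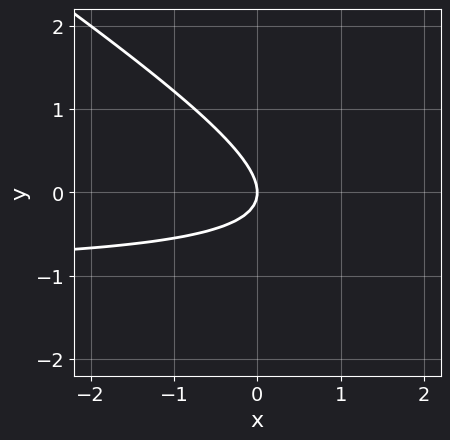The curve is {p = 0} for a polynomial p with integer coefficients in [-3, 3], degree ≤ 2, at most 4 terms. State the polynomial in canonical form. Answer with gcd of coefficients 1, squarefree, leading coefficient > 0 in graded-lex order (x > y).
2*x*y + 3*y^2 + 2*x

First, degree: no degree-1 curve has this shape, so deg p = 2.
Next, reading off the gridlines: it meets the y-axis at y = 0 (among the integer gridlines); one x-axis crossing is at x = 0.
Finally, the integer polynomial consistent with all of this is the stated p.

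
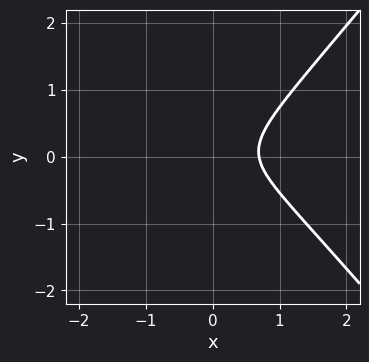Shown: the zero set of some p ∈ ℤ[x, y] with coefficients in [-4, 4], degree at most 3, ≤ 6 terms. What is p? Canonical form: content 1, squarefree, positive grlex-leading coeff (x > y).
3*x^3 - 2*x*y^2 + x*y - 3*y^2 - 1

1. The degree is 3 — a generic line meets the curve in up to 3 points.
2. Checking where it meets the axes: it misses every integer gridline on the y-axis.
3. Together with the visible shape, these determine p as stated.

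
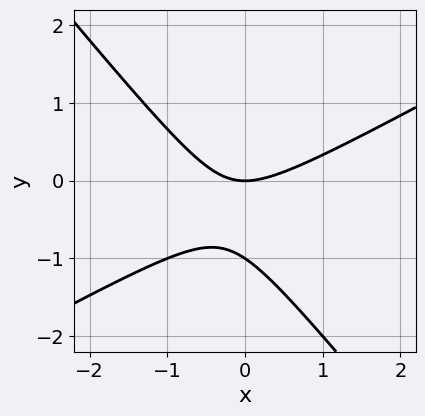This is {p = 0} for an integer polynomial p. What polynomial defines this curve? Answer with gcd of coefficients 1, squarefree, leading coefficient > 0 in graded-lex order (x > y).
First, deg p = 2. A generic line meets the curve in up to 2 points.
Then, observable constraints: it crosses the x-axis at the gridline x = 0; among the integer gridlines, it crosses the y-axis at y ∈ {-1, 0}.
Finally, putting this together gives p.

2*x^2 - 2*x*y - 3*y^2 - 3*y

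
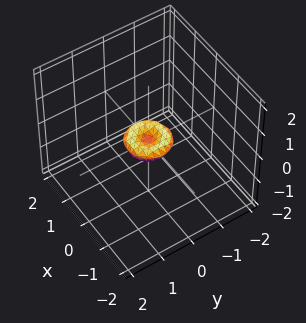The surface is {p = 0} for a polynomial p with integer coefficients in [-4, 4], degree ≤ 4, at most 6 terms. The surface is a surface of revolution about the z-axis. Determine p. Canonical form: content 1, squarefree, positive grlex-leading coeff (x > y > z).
deg p = 4. No degree-3 surface has this shape.
Symmetries: the z-axis is an axis of rotation, so x and y enter only as x² + y².
Against the integer gridlines: a circular section at z = 0 has radius between 0 and 1; it crosses the x-axis at the gridline x = 0.
Matching integer coefficients to the picture gives p.

2*x^4 + 4*x^2*y^2 + 2*y^4 - x^2 - y^2 + 3*z^2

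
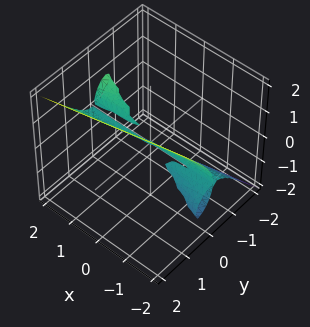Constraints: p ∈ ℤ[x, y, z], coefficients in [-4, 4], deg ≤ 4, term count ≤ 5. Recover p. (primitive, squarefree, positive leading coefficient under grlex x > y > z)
x*y*z - 2*y^3 + z^3

(a) I count 2 distinct pieces.
(b) The degree is 3 — no degree-2 surface has this shape.
(c) Reading off the gridlines: the visible x-axis segment lies entirely on the surface; it meets the y-axis at y = 0 (among the integer gridlines); it crosses the z-axis at the gridline z = 0.
(d) Solving for integer coefficients yields p as stated.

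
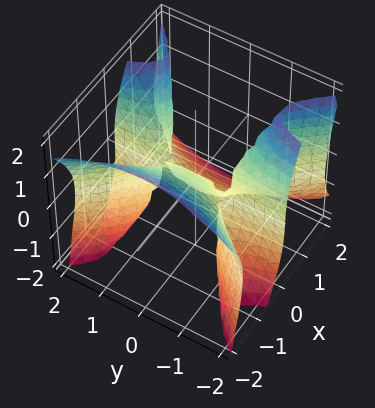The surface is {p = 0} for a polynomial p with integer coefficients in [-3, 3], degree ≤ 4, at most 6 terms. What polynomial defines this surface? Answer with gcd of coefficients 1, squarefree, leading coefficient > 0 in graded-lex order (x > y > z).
1. deg p = 3. No degree-2 surface has this shape.
2. Checking where it meets the axes: the visible y-axis segment lies entirely on the surface; one x-axis crossing is at x = 0; it meets the z-axis at z = 0 (among the integer gridlines).
3. Together with the visible shape, these determine p as stated.

3*x^3 - 2*x*y^2 - 2*x*z^2 + z^3 + x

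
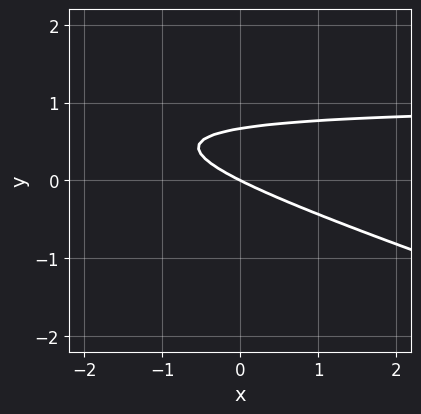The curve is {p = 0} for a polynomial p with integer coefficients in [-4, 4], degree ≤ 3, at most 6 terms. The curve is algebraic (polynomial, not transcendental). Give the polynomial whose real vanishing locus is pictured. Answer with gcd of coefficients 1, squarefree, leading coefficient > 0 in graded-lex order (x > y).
First, the degree is 2 — a generic line meets the curve in up to 2 points.
Then, from the visible intercepts: it meets the x-axis at x = 0 (among the integer gridlines); it crosses the y-axis at the gridline y = 0.
Finally, matching integer coefficients to the picture gives p.

x*y + 3*y^2 - x - 2*y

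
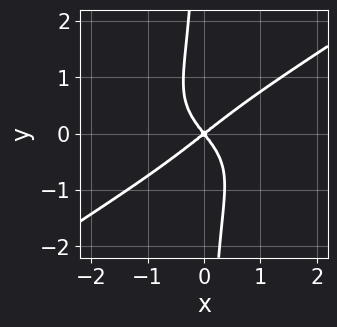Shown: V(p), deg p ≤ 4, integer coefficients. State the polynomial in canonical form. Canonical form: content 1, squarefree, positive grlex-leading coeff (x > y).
1. The degree is 4 — the shape is more complex than any degree-3 curve.
2. Reading off the gridlines: it crosses the x-axis at the gridline x = 0; it crosses the y-axis at the gridline y = 0.
3. The integer polynomial consistent with all of this is the stated p.

2*x^2*y^2 - 3*x*y^3 + 2*x^2 - x*y - 2*y^2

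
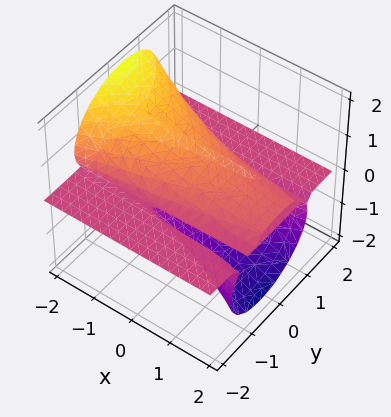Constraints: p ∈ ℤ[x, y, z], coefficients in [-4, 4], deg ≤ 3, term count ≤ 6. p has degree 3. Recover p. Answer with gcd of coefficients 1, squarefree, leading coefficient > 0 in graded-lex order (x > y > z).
2*x*z^2 + 2*y^2*z - y*z^2 + 3*z^3 - 2*z

First, degree: the shape is more complex than any degree-2 surface, so deg p = 3.
Then, from the axis intercepts and sections: every point of the y-axis in the box is on the surface; every point of the x-axis in the box is on the surface; one z-axis crossing is at z = 0.
Finally, these observations pin down the coefficients.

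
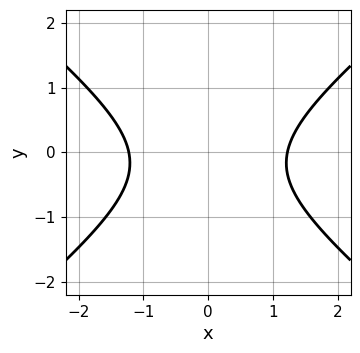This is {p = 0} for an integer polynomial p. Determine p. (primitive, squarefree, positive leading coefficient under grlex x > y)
2*x^2 - 3*y^2 - y - 3

The degree is 2 — no degree-1 curve has this shape.
Symmetries: mirror symmetry x ↦ −x ⇒ only even powers of x.
From the axis intercepts and sections: the curve avoids every integer y-axis point in the box.
Matching integer coefficients to the picture gives p.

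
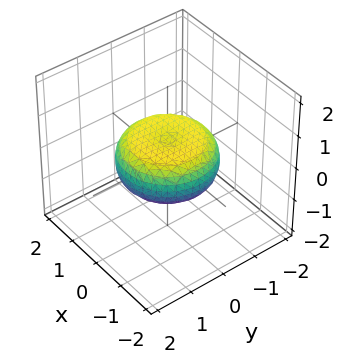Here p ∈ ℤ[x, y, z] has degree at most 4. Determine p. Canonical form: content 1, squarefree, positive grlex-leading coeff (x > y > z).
x^4 + 2*x^2*y^2 + y^4 - x^2 - y^2 + 3*z^2 - 1

(a) Degree: the shape is more complex than any degree-3 surface, so deg p = 4.
(b) Symmetries: rotational symmetry about the z-axis ⇒ p depends on x, y only through x² + y².
(c) Observable constraints: a circular section at z = 0 has radius between 1 and 2.
(d) Together with the visible shape, these determine p as stated.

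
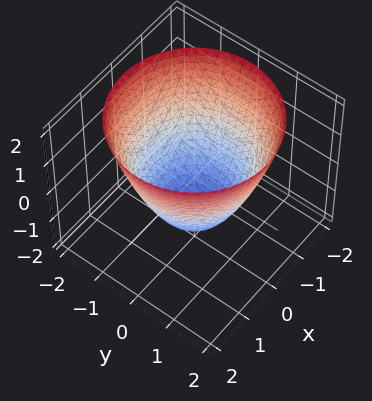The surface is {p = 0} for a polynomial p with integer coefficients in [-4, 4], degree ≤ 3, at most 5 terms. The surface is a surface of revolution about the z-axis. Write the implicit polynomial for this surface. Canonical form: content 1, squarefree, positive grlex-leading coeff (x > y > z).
1. The degree is 2 — the shape is more complex than any degree-1 surface.
2. Symmetry: every cross-section ⟂ z is a circle, so x, y appear only via x² + y².
3. From the axis intercepts and sections: a circular section at z = -1 has radius between 0 and 1.
4. These observations pin down the coefficients.

2*x^2 + 2*y^2 - 2*z - 3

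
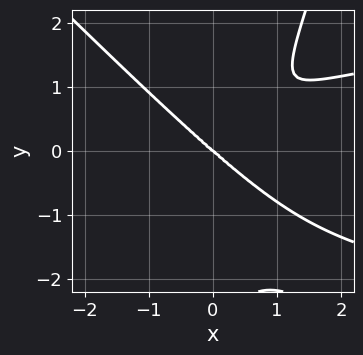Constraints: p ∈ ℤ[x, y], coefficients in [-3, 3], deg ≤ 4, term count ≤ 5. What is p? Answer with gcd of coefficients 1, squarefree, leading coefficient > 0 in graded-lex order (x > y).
The degree is 4 — the shape is more complex than any degree-3 curve.
Reading off the gridlines: it meets the y-axis at y = 0 (among the integer gridlines); it meets the x-axis at x = 0 (among the integer gridlines).
Putting this together gives p.

3*x^2*y^2 + 2*x*y^3 - y^4 - 2*x^3 - 3*y^3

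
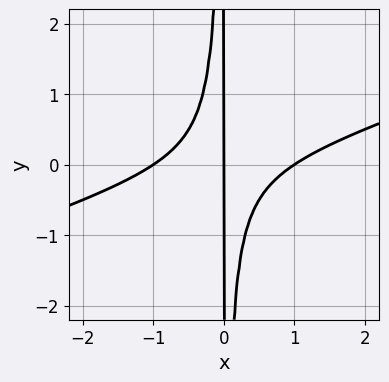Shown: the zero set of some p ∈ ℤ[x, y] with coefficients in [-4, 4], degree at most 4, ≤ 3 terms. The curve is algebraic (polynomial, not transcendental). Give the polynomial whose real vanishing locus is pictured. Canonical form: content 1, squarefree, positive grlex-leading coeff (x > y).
x^3 - 3*x^2*y - x

First, degree: no degree-2 curve has this shape, so deg p = 3.
Next, against the integer gridlines: the visible y-axis segment lies entirely on the curve; the x-axis gridline crossings are at x ∈ {-1, 0, 1}.
Finally, together with the visible shape, these determine p as stated.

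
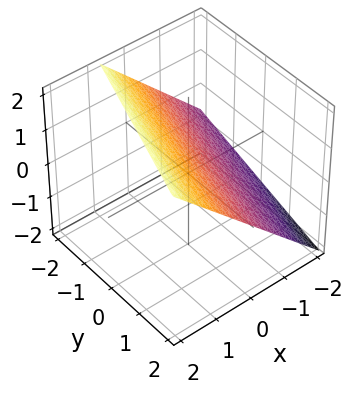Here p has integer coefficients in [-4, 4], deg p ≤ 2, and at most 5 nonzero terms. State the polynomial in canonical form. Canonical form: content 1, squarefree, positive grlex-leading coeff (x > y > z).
3*x - y - 3*z + 2

(a) Degree: the surface is flat (a plane), so deg p = 1.
(b) Against the integer gridlines: it meets the y-axis at y = 2 (among the integer gridlines).
(c) Fitting integer coefficients to these (and the overall shape) gives p.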